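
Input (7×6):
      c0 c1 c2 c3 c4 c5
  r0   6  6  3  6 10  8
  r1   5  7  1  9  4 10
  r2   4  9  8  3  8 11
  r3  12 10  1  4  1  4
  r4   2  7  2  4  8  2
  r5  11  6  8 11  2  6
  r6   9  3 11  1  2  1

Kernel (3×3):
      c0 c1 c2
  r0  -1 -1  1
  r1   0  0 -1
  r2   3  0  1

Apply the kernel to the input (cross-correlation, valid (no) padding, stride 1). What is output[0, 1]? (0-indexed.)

18

The receptive field on the input at this output position is [6 3 6 / 7 1 9 / 9 8 3]. Elementwise product with the kernel and sum: 6·-1 + 3·-1 + 6·1 + 9·-1 + 9·3 + 3·1.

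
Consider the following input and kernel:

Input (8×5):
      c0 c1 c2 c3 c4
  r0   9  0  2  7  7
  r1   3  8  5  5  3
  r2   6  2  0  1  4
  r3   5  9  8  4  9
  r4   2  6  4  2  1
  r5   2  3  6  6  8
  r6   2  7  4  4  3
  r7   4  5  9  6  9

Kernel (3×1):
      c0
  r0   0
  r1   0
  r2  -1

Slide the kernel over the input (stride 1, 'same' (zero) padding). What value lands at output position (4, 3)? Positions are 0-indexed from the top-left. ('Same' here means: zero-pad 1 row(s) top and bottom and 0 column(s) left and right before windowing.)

-6

The receptive field on the zero-padded input at this output position is [4 / 2 / 6]. Elementwise product with the kernel and sum: 6·-1.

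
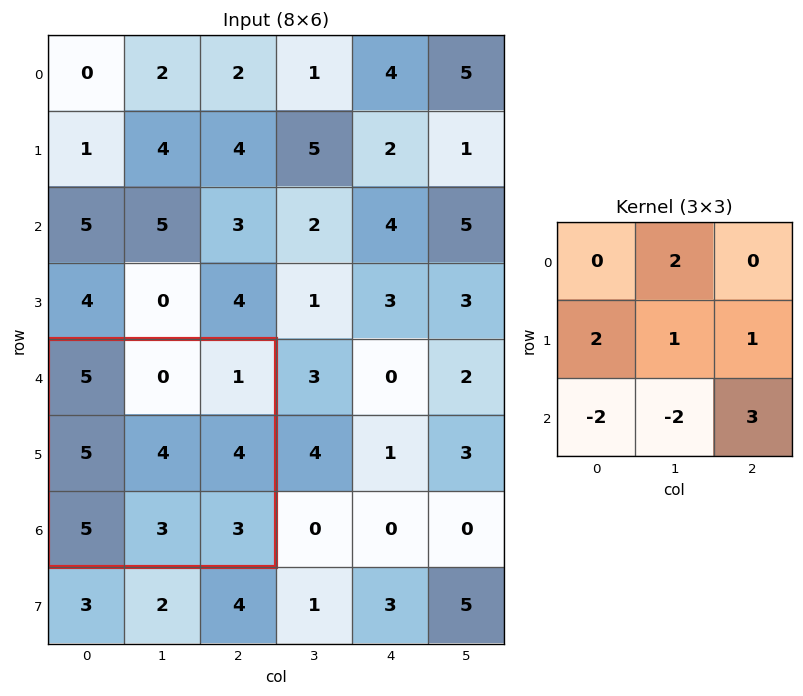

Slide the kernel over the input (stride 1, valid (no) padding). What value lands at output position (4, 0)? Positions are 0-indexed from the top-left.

The receptive field on the input at this output position is [5 0 1 / 5 4 4 / 5 3 3]. Elementwise product with the kernel and sum: 0·2 + 5·2 + 4·1 + 4·1 + 5·-2 + 3·-2 + 3·3.

11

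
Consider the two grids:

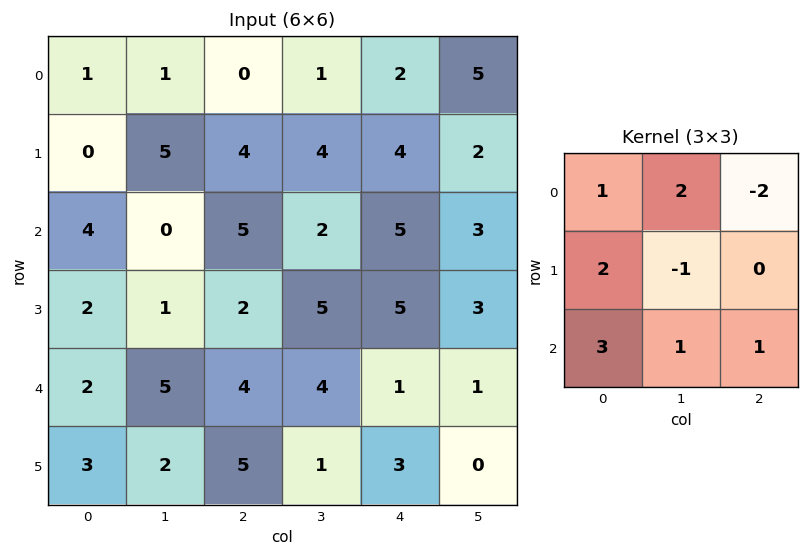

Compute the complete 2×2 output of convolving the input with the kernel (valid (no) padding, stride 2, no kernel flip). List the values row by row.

15 24
12 15

Output[0,0]: The receptive field on the input at this output position is [1 1 0 / 0 5 4 / 4 0 5]. Elementwise product with the kernel and sum: 1·1 + 1·2 + 0·-2 + 0·2 + 5·-1 + 4·3 + 0·1 + 5·1.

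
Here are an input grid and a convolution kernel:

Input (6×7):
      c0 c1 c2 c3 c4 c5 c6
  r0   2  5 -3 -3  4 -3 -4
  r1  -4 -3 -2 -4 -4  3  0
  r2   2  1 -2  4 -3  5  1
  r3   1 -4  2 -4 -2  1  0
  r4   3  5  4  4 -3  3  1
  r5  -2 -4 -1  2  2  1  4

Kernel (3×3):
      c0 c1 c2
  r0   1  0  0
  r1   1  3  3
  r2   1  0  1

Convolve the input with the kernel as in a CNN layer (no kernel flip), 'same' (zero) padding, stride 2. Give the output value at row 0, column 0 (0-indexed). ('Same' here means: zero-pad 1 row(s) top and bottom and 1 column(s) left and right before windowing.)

18

The receptive field on the zero-padded input at this output position is [0 0 0 / 0 2 5 / 0 -4 -3]. Elementwise product with the kernel and sum: 0·1 + 0·1 + 2·3 + 5·3 + 0·1 + -3·1.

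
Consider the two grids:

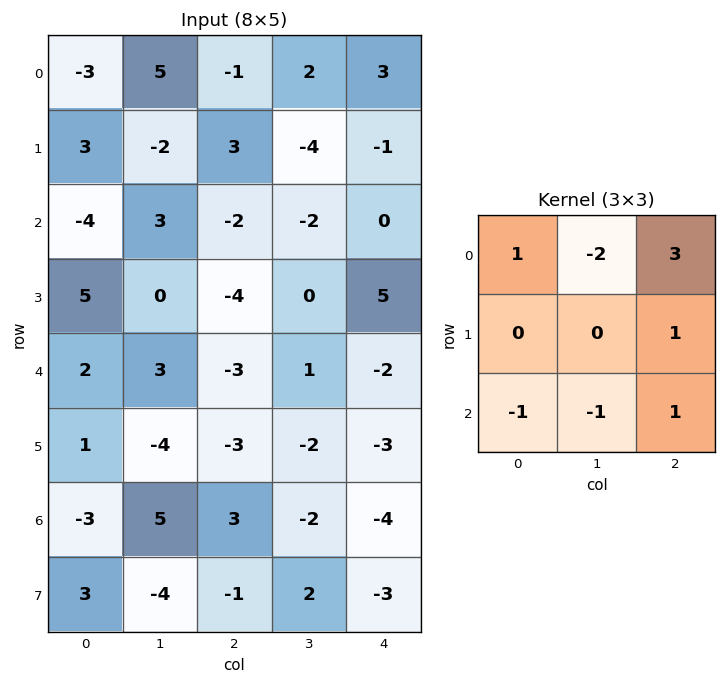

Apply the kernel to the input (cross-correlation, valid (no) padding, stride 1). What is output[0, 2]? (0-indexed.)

The receptive field on the input at this output position is [-1 2 3 / 3 -4 -1 / -2 -2 0]. Elementwise product with the kernel and sum: -1·1 + 2·-2 + 3·3 + -1·1 + -2·-1 + -2·-1 + 0·1.

7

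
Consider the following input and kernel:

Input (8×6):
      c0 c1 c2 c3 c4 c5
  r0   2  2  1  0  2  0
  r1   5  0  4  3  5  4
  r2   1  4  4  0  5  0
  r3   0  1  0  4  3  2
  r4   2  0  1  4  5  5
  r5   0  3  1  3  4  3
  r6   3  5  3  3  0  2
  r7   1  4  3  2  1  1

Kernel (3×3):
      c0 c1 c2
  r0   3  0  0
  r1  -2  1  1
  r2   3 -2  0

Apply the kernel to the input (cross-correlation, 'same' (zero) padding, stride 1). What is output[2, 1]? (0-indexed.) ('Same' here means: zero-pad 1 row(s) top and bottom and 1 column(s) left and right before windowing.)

19

The receptive field on the zero-padded input at this output position is [5 0 4 / 1 4 4 / 0 1 0]. Elementwise product with the kernel and sum: 5·3 + 1·-2 + 4·1 + 4·1 + 0·3 + 1·-2.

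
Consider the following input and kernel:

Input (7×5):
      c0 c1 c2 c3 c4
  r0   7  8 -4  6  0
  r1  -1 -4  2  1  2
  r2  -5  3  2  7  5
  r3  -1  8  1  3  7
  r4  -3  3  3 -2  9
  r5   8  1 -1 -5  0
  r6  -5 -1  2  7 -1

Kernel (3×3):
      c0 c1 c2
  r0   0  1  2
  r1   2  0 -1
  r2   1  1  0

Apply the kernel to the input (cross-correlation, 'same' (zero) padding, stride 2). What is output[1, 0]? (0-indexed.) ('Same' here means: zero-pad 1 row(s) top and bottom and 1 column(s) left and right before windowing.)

The receptive field on the zero-padded input at this output position is [0 -1 -4 / 0 -5 3 / 0 -1 8]. Elementwise product with the kernel and sum: -1·1 + -4·2 + 0·2 + 3·-1 + 0·1 + -1·1.

-13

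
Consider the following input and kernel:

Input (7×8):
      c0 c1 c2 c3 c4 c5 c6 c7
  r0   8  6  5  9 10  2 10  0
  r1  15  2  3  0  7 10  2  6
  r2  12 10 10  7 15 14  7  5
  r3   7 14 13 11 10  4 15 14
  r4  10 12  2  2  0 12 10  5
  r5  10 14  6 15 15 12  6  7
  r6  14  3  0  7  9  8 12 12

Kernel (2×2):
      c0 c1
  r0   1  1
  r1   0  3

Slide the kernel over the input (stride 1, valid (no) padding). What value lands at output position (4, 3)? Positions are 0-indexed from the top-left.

47

The receptive field on the input at this output position is [2 0 / 15 15]. Elementwise product with the kernel and sum: 2·1 + 0·1 + 15·3.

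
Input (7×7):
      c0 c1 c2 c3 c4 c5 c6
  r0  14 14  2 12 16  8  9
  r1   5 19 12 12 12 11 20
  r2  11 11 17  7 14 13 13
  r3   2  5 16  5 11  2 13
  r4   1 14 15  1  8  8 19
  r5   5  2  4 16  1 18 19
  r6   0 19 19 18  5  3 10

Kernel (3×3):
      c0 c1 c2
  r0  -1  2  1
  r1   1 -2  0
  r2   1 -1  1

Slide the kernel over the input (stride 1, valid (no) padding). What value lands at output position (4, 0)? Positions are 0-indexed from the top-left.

43

The receptive field on the input at this output position is [1 14 15 / 5 2 4 / 0 19 19]. Elementwise product with the kernel and sum: 1·-1 + 14·2 + 15·1 + 5·1 + 2·-2 + 0·1 + 19·-1 + 19·1.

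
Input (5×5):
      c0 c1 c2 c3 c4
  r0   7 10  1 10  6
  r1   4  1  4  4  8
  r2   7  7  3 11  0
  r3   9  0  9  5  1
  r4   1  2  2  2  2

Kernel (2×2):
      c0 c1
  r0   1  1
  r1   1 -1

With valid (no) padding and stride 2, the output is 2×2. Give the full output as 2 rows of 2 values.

Output[0,0]: The receptive field on the input at this output position is [7 10 / 4 1]. Elementwise product with the kernel and sum: 7·1 + 10·1 + 4·1 + 1·-1.
Output[0,1]: The receptive field on the input at this output position is [1 10 / 4 4]. Elementwise product with the kernel and sum: 1·1 + 10·1 + 4·1 + 4·-1.

20 11
23 18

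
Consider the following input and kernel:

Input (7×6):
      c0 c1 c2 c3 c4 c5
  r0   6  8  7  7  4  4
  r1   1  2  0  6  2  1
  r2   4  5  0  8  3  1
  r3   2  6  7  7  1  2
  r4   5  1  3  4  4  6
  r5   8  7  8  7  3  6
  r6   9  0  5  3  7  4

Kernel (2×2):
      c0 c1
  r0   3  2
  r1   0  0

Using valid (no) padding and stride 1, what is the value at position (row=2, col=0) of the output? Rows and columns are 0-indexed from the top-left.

The receptive field on the input at this output position is [4 5 / 2 6]. Elementwise product with the kernel and sum: 4·3 + 5·2.

22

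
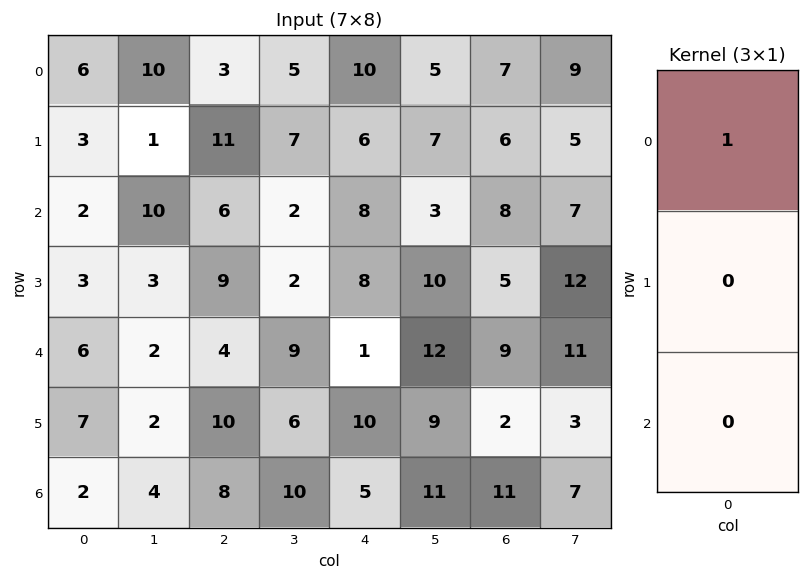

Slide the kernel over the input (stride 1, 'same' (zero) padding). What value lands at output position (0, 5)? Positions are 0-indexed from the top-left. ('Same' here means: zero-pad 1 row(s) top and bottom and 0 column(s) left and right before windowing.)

0

The receptive field on the zero-padded input at this output position is [0 / 5 / 7]. Elementwise product with the kernel and sum: 0·1.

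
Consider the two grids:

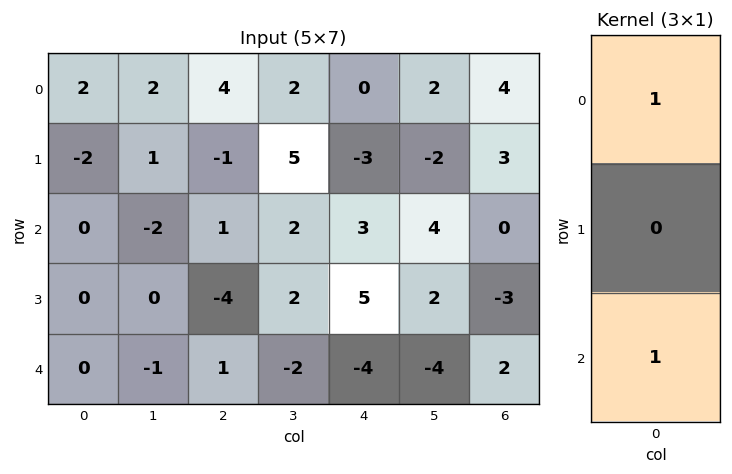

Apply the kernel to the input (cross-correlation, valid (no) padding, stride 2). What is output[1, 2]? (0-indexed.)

-1

The receptive field on the input at this output position is [3 / 5 / -4]. Elementwise product with the kernel and sum: 3·1 + -4·1.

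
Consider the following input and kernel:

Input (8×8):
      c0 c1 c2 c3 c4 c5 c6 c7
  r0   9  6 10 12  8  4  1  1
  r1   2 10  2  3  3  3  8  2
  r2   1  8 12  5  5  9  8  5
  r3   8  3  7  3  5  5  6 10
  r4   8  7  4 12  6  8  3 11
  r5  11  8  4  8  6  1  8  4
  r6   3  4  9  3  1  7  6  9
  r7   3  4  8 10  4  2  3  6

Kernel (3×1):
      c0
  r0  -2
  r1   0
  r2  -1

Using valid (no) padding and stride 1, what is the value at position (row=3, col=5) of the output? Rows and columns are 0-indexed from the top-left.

-11

The receptive field on the input at this output position is [5 / 8 / 1]. Elementwise product with the kernel and sum: 5·-2 + 1·-1.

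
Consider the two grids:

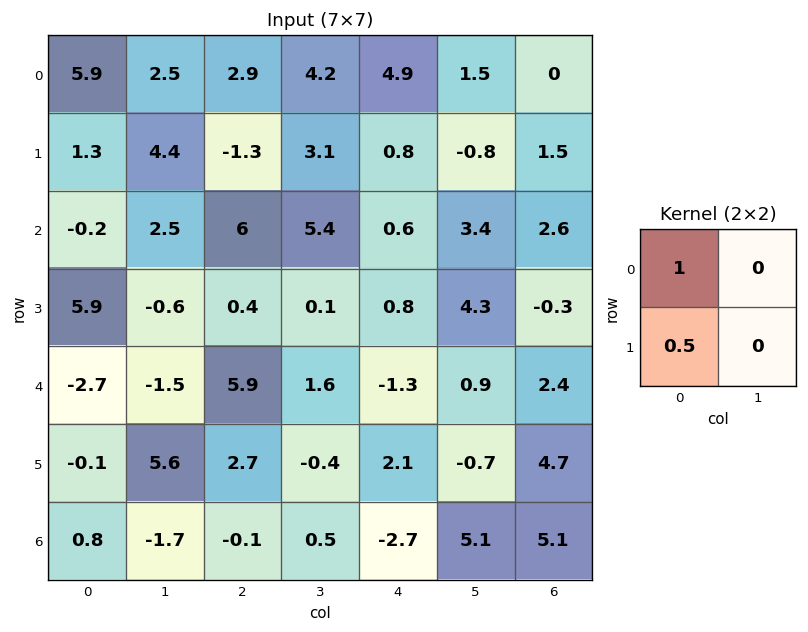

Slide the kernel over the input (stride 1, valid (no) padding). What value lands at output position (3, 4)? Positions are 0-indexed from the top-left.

0.15

The receptive field on the input at this output position is [0.8 4.3 / -1.3 0.9]. Elementwise product with the kernel and sum: 0.8·1 + -1.3·0.5.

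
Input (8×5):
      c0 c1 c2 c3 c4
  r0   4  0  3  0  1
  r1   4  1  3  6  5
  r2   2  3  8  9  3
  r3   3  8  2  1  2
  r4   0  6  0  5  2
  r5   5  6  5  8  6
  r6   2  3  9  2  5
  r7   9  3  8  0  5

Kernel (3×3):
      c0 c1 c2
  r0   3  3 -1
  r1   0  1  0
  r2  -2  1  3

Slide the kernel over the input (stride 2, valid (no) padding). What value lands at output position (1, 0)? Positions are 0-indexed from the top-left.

21

The receptive field on the input at this output position is [2 3 8 / 3 8 2 / 0 6 0]. Elementwise product with the kernel and sum: 2·3 + 3·3 + 8·-1 + 8·1 + 0·-2 + 6·1 + 0·3.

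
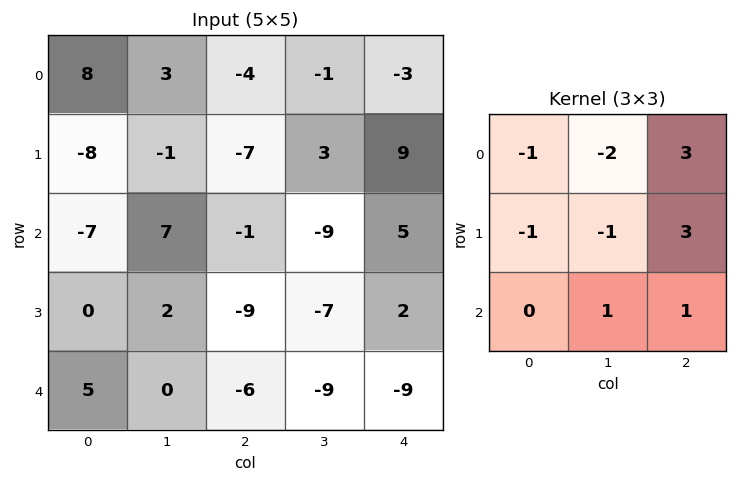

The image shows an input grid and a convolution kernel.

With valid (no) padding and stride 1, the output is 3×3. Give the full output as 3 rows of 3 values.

-32 9 24
-21 -25 48
-45 -61 38

Output[0,0]: The receptive field on the input at this output position is [8 3 -4 / -8 -1 -7 / -7 7 -1]. Elementwise product with the kernel and sum: 8·-1 + 3·-2 + -4·3 + -8·-1 + -1·-1 + -7·3 + 7·1 + -1·1.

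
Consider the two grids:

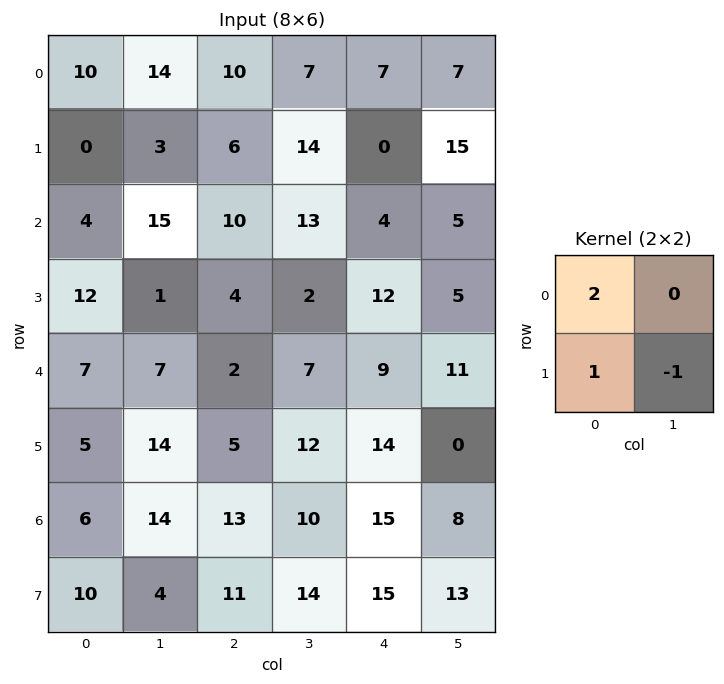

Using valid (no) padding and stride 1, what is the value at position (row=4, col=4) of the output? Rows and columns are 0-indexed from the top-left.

The receptive field on the input at this output position is [9 11 / 14 0]. Elementwise product with the kernel and sum: 9·2 + 14·1 + 0·-1.

32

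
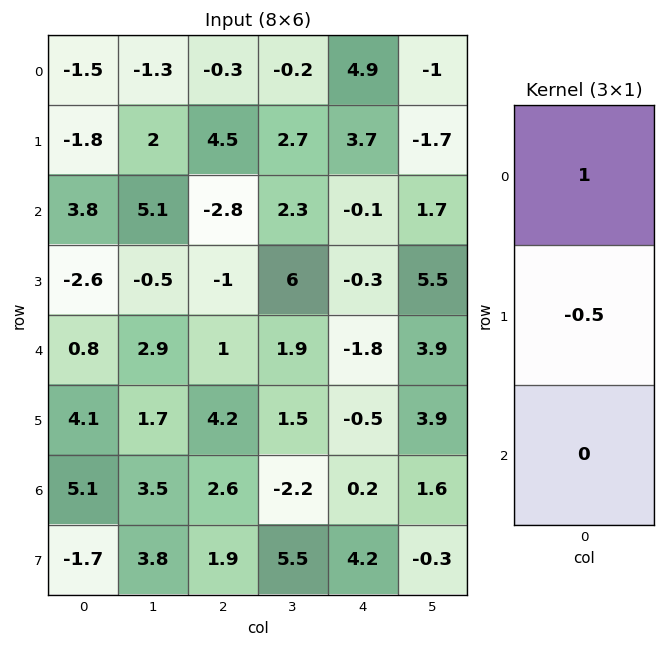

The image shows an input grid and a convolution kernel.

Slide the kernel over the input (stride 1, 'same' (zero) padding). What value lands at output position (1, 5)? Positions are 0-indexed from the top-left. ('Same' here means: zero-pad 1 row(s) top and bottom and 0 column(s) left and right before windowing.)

-0.15

The receptive field on the zero-padded input at this output position is [-1 / -1.7 / 1.7]. Elementwise product with the kernel and sum: -1·1 + -1.7·-0.5.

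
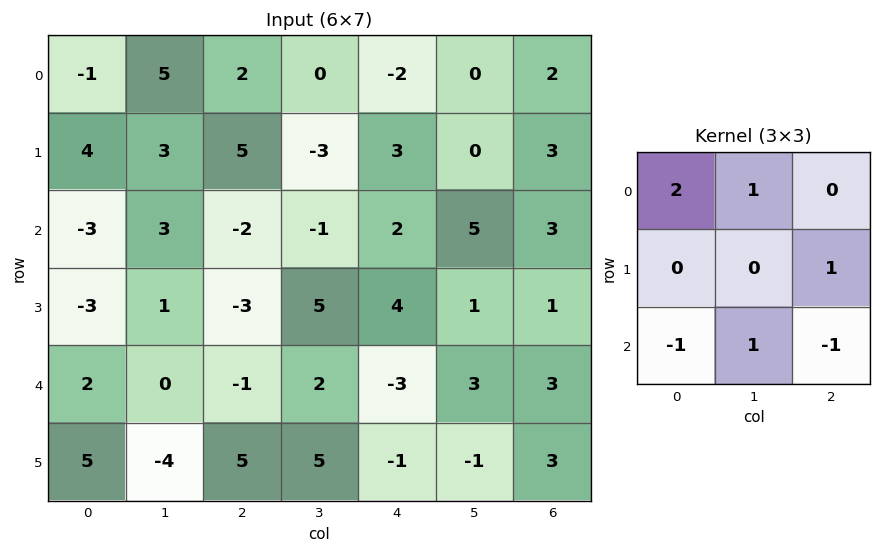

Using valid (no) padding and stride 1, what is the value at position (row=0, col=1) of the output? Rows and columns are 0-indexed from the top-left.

The receptive field on the input at this output position is [5 2 0 / 3 5 -3 / 3 -2 -1]. Elementwise product with the kernel and sum: 5·2 + 2·1 + -3·1 + 3·-1 + -2·1 + -1·-1.

5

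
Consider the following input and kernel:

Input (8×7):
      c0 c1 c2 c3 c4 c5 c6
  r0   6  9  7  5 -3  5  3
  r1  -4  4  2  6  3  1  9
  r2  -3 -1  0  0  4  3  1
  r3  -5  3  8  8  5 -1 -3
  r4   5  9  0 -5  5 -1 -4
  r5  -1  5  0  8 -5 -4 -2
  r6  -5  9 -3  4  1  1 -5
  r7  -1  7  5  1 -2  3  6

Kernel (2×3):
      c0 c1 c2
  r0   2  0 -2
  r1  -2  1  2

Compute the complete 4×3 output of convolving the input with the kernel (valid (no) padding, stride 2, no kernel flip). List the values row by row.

Output[0,0]: The receptive field on the input at this output position is [6 9 7 / -4 4 2]. Elementwise product with the kernel and sum: 6·2 + 7·-2 + -4·-2 + 4·1 + 2·2.
Output[0,1]: The receptive field on the input at this output position is [7 5 -3 / 2 6 3]. Elementwise product with the kernel and sum: 7·2 + -3·-2 + 2·-2 + 6·1 + 3·2.

14 28 1
23 -6 -11
17 -12 20
15 -21 31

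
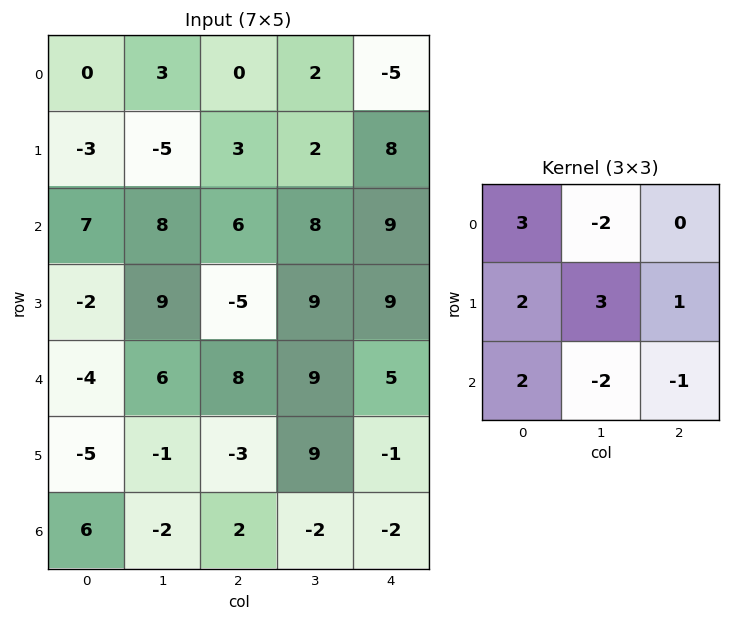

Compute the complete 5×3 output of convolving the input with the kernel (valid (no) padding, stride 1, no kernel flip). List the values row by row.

Output[0,0]: The receptive field on the input at this output position is [0 3 0 / -3 -5 3 / 7 8 6]. Elementwise product with the kernel and sum: 0·3 + 3·-2 + -3·2 + -5·3 + 3·1 + 7·2 + 8·-2 + 6·-1.
Output[0,1]: The receptive field on the input at this output position is [3 0 2 / -5 3 2 / 8 6 8]. Elementwise product with the kernel and sum: 3·3 + 0·-2 + -5·2 + 3·3 + 2·1 + 8·2 + 6·-2 + 8·-1.

-32 6 3
28 40 13
-5 11 21
-11 77 -8
-26 -6 36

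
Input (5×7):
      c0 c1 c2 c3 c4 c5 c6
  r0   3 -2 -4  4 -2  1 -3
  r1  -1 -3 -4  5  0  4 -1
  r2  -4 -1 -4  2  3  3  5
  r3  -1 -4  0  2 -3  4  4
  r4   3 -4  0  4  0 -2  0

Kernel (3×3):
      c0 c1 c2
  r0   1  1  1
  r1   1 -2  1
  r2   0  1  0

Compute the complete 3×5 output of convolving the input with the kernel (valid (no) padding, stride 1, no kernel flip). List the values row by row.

-3 4 -14 15 -10
-18 7 -2 5 9
-6 -5 -2 20 2

Output[0,0]: The receptive field on the input at this output position is [3 -2 -4 / -1 -3 -4 / -4 -1 -4]. Elementwise product with the kernel and sum: 3·1 + -2·1 + -4·1 + -1·1 + -3·-2 + -4·1 + -1·1.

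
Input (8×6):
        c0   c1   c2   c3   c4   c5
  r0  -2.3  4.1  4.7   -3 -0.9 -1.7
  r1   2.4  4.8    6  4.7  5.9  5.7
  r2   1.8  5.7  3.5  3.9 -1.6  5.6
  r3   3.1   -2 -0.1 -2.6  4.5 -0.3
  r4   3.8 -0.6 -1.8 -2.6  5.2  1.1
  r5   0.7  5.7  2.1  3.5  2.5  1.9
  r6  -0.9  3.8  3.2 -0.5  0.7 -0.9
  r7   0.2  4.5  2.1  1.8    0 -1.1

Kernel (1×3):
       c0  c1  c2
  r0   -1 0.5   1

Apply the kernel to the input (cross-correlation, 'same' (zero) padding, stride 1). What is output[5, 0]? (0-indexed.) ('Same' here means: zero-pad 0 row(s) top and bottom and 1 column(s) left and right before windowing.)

6.05

The receptive field on the zero-padded input at this output position is [0 0.7 5.7]. Elementwise product with the kernel and sum: 0·-1 + 0.7·0.5 + 5.7·1.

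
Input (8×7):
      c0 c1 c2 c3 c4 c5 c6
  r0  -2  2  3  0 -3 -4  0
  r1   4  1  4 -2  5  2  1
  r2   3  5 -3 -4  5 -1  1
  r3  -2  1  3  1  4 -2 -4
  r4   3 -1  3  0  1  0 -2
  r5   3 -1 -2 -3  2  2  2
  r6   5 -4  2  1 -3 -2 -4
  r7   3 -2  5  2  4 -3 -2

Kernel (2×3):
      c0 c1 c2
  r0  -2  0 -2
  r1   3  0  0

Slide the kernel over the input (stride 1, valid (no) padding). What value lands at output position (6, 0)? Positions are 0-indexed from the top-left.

-5

The receptive field on the input at this output position is [5 -4 2 / 3 -2 5]. Elementwise product with the kernel and sum: 5·-2 + 2·-2 + 3·3.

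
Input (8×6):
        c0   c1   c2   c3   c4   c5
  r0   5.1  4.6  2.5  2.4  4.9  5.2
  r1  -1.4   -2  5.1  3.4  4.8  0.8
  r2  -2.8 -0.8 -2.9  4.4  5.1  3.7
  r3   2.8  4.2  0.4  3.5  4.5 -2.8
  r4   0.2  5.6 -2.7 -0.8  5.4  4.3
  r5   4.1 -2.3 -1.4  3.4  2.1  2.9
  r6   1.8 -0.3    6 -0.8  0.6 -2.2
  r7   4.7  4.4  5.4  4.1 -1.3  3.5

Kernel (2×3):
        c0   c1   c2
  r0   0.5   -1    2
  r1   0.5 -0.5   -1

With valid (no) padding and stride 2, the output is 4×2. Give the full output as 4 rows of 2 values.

-1.85 4.7
-7.5 -1.7
-6.3 5.75
7.95 6.95

Output[0,0]: The receptive field on the input at this output position is [5.1 4.6 2.5 / -1.4 -2 5.1]. Elementwise product with the kernel and sum: 5.1·0.5 + 4.6·-1 + 2.5·2 + -1.4·0.5 + -2·-0.5 + 5.1·-1.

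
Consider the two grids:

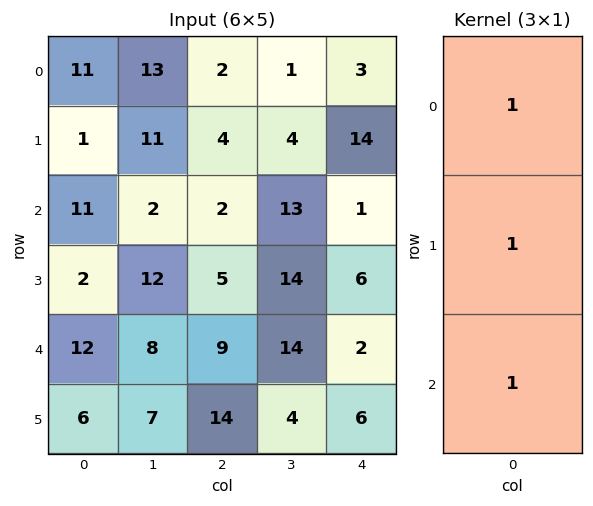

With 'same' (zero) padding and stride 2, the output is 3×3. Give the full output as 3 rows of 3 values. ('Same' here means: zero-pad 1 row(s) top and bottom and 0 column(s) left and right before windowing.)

12 6 17
14 11 21
20 28 14

Output[0,0]: The receptive field on the zero-padded input at this output position is [0 / 11 / 1]. Elementwise product with the kernel and sum: 0·1 + 11·1 + 1·1.
Output[0,1]: The receptive field on the zero-padded input at this output position is [0 / 2 / 4]. Elementwise product with the kernel and sum: 0·1 + 2·1 + 4·1.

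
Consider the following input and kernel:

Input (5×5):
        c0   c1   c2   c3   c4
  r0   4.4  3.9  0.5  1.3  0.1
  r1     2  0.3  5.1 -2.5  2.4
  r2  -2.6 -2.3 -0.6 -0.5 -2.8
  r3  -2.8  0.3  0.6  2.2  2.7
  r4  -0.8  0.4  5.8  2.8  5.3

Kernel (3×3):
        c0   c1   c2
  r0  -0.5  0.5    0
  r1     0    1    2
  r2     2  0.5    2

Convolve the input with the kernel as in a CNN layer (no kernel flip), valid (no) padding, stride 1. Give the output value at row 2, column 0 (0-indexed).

The receptive field on the input at this output position is [-2.6 -2.3 -0.6 / -2.8 0.3 0.6 / -0.8 0.4 5.8]. Elementwise product with the kernel and sum: -2.6·-0.5 + -2.3·0.5 + 0.3·1 + 0.6·2 + -0.8·2 + 0.4·0.5 + 5.8·2.

11.85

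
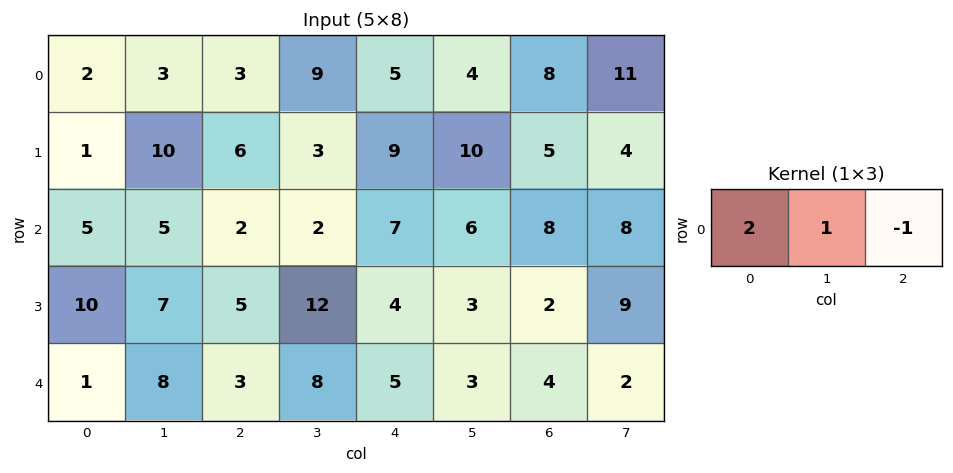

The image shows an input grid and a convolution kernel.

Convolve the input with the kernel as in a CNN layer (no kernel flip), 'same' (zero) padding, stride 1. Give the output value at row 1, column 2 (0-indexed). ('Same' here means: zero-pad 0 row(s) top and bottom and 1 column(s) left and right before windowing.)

The receptive field on the zero-padded input at this output position is [10 6 3]. Elementwise product with the kernel and sum: 10·2 + 6·1 + 3·-1.

23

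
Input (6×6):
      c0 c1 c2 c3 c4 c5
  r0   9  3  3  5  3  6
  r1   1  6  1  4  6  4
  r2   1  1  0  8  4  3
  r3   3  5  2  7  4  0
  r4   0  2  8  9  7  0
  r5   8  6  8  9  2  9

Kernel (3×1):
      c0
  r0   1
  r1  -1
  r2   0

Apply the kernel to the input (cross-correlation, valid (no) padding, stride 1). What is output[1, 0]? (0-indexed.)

The receptive field on the input at this output position is [1 / 1 / 3]. Elementwise product with the kernel and sum: 1·1 + 1·-1.

0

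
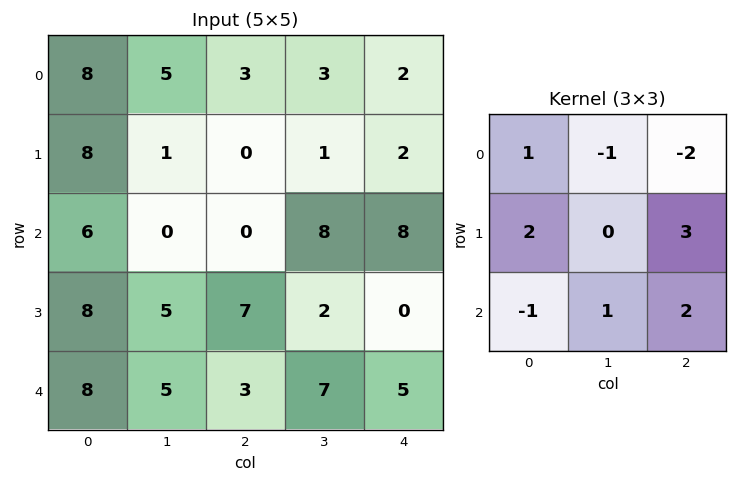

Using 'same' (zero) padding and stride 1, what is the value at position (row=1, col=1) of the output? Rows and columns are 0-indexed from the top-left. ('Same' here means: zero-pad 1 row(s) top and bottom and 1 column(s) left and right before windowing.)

The receptive field on the zero-padded input at this output position is [8 5 3 / 8 1 0 / 6 0 0]. Elementwise product with the kernel and sum: 8·1 + 5·-1 + 3·-2 + 8·2 + 0·3 + 6·-1 + 0·1 + 0·2.

7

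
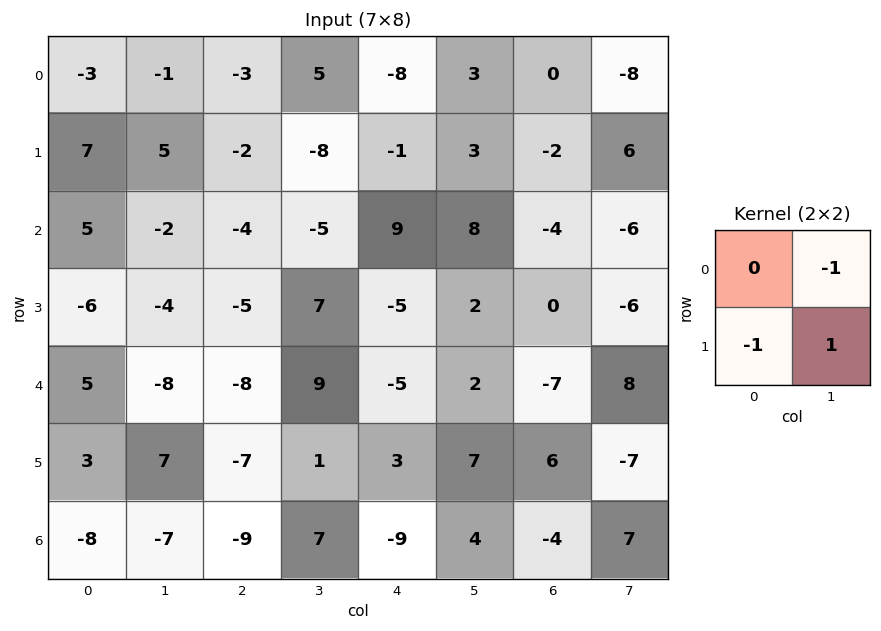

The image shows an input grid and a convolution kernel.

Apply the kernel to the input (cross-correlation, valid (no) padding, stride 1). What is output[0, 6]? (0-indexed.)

The receptive field on the input at this output position is [0 -8 / -2 6]. Elementwise product with the kernel and sum: -8·-1 + -2·-1 + 6·1.

16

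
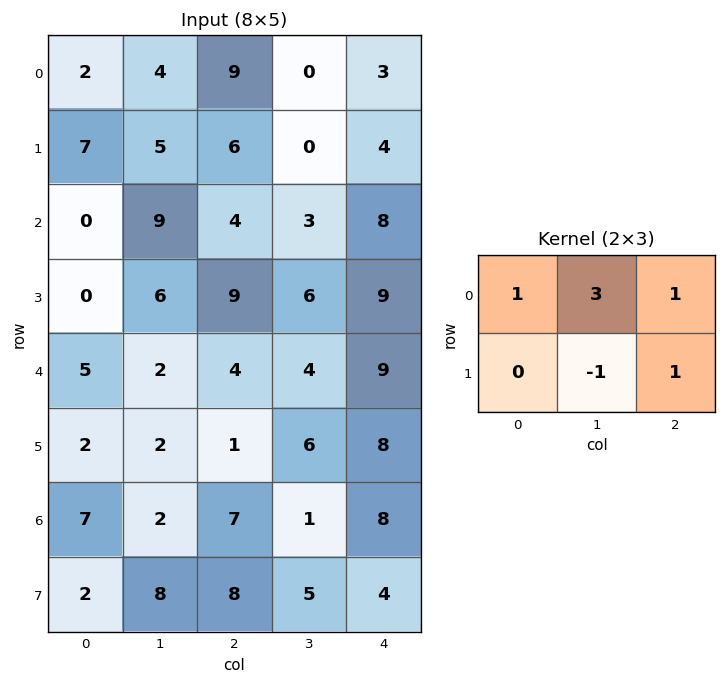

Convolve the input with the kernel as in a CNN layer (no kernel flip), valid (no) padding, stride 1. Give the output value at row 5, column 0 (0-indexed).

The receptive field on the input at this output position is [2 2 1 / 7 2 7]. Elementwise product with the kernel and sum: 2·1 + 2·3 + 1·1 + 2·-1 + 7·1.

14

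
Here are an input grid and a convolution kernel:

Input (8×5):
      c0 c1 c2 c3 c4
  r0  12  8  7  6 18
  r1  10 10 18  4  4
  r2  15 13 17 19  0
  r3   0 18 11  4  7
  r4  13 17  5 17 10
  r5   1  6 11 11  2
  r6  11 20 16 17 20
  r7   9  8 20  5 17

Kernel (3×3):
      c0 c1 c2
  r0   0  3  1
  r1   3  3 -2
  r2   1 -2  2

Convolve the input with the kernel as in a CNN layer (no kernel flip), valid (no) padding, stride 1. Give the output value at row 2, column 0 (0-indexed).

77

The receptive field on the input at this output position is [15 13 17 / 0 18 11 / 13 17 5]. Elementwise product with the kernel and sum: 13·3 + 17·1 + 0·3 + 18·3 + 11·-2 + 13·1 + 17·-2 + 5·2.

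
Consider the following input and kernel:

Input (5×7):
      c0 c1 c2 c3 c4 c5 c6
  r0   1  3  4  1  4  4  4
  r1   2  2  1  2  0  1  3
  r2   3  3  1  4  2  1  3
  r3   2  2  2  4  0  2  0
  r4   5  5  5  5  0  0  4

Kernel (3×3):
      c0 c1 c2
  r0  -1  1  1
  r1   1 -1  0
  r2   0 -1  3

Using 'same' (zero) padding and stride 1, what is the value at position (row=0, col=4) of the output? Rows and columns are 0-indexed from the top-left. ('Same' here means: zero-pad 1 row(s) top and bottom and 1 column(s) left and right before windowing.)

0

The receptive field on the zero-padded input at this output position is [0 0 0 / 1 4 4 / 2 0 1]. Elementwise product with the kernel and sum: 0·-1 + 0·1 + 0·1 + 1·1 + 4·-1 + 0·-1 + 1·3.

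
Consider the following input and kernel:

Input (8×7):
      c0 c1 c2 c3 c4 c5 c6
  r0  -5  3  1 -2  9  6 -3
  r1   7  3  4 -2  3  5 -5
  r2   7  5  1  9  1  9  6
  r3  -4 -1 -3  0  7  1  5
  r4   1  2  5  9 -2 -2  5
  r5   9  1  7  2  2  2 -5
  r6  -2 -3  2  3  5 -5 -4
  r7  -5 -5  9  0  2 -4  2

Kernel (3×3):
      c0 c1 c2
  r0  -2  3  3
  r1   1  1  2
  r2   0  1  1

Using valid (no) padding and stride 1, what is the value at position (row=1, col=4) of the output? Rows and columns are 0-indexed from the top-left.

22

The receptive field on the input at this output position is [3 5 -5 / 1 9 6 / 7 1 5]. Elementwise product with the kernel and sum: 3·-2 + 5·3 + -5·3 + 1·1 + 9·1 + 6·2 + 1·1 + 5·1.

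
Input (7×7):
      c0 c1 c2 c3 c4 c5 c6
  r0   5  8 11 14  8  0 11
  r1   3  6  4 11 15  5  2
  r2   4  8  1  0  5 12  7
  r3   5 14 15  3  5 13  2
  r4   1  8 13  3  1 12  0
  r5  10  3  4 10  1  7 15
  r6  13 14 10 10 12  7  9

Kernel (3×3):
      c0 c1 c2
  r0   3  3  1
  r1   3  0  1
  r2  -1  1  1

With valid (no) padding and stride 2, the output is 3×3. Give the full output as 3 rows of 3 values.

Output[0,0]: The receptive field on the input at this output position is [5 8 11 / 3 6 4 / 4 8 1]. Elementwise product with the kernel and sum: 5·3 + 8·3 + 11·1 + 3·3 + 4·1 + 4·-1 + 8·1 + 1·1.
Output[0,1]: The receptive field on the input at this output position is [11 14 8 / 4 11 15 / 1 0 5]. Elementwise product with the kernel and sum: 11·3 + 14·3 + 8·1 + 4·3 + 15·1 + 1·-1 + 0·1 + 5·1.

68 114 96
87 49 86
85 74 61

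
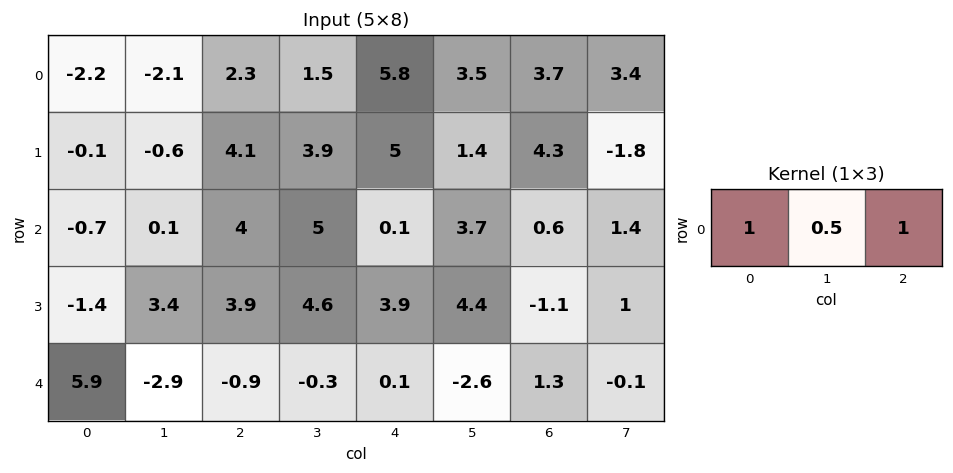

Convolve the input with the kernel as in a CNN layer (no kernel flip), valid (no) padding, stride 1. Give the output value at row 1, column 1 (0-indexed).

The receptive field on the input at this output position is [-0.6 4.1 3.9]. Elementwise product with the kernel and sum: -0.6·1 + 4.1·0.5 + 3.9·1.

5.35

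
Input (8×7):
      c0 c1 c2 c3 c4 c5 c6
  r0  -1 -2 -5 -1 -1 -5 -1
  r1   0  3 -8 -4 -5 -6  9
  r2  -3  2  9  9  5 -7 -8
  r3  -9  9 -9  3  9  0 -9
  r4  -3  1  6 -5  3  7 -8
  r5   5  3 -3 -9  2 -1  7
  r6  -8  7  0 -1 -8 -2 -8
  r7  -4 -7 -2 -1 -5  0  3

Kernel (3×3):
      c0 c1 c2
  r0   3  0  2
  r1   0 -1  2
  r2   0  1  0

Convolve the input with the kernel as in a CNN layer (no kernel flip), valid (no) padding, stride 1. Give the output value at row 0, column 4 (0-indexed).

The receptive field on the input at this output position is [-1 -5 -1 / -5 -6 9 / 5 -7 -8]. Elementwise product with the kernel and sum: -1·3 + -1·2 + -6·-1 + 9·2 + -7·1.

12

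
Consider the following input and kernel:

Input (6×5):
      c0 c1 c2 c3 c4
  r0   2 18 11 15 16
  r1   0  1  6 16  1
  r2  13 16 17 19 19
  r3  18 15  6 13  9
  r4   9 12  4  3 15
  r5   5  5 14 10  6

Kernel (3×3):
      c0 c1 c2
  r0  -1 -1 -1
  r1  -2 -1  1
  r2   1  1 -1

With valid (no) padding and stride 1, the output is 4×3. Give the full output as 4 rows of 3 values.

Output[0,0]: The receptive field on the input at this output position is [2 18 11 / 0 1 6 / 13 16 17]. Elementwise product with the kernel and sum: 2·-1 + 18·-1 + 11·-1 + 0·-2 + 1·-1 + 6·1 + 13·1 + 16·1 + 17·-1.
Output[0,1]: The receptive field on the input at this output position is [18 11 15 / 1 6 16 / 16 17 19]. Elementwise product with the kernel and sum: 18·-1 + 11·-1 + 15·-1 + 1·-2 + 6·-1 + 16·1 + 16·1 + 17·1 + 19·-1.

-14 -22 -52
-5 -45 -47
-74 -62 -79
-69 -50 -6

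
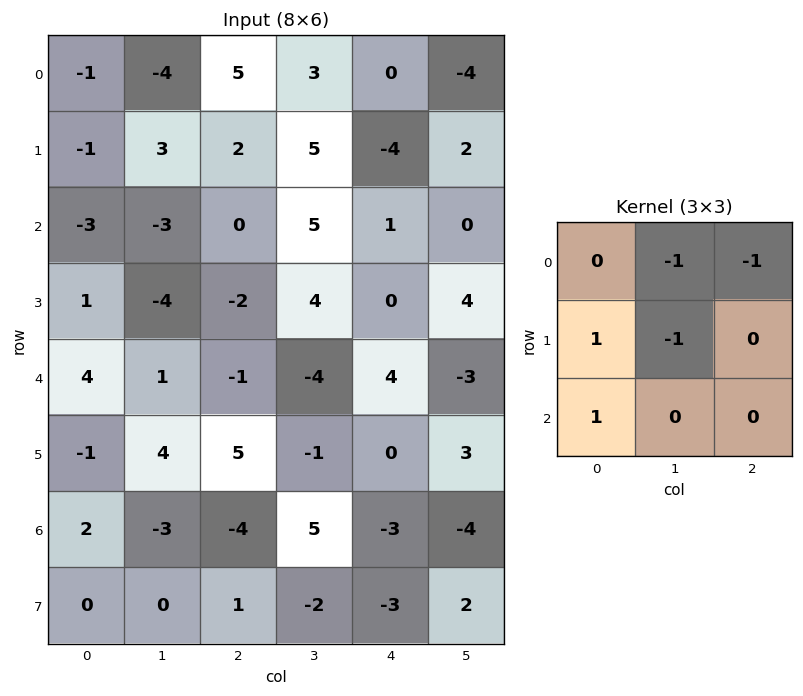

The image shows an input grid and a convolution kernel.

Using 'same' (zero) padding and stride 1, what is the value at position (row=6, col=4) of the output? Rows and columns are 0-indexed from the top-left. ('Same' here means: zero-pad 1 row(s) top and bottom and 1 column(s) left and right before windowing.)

3

The receptive field on the zero-padded input at this output position is [-1 0 3 / 5 -3 -4 / -2 -3 2]. Elementwise product with the kernel and sum: 0·-1 + 3·-1 + 5·1 + -3·-1 + -2·1.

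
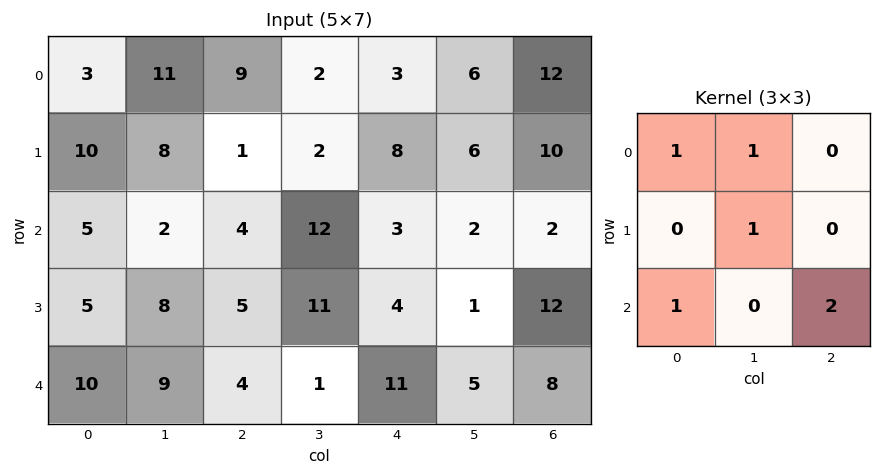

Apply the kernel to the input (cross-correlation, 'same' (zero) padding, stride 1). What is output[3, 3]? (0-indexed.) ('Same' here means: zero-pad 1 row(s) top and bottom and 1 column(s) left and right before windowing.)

53

The receptive field on the zero-padded input at this output position is [4 12 3 / 5 11 4 / 4 1 11]. Elementwise product with the kernel and sum: 4·1 + 12·1 + 11·1 + 4·1 + 11·2.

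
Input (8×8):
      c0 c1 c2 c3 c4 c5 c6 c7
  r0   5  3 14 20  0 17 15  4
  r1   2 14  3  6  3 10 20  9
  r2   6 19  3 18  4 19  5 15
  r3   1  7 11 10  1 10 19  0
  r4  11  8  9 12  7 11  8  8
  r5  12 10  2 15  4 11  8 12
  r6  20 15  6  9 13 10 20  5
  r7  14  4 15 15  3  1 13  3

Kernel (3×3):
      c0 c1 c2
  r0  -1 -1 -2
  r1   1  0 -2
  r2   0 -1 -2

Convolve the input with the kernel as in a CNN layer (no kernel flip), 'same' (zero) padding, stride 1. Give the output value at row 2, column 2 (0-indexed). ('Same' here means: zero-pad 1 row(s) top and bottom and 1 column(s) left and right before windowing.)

The receptive field on the zero-padded input at this output position is [14 3 6 / 19 3 18 / 7 11 10]. Elementwise product with the kernel and sum: 14·-1 + 3·-1 + 6·-2 + 19·1 + 18·-2 + 11·-1 + 10·-2.

-77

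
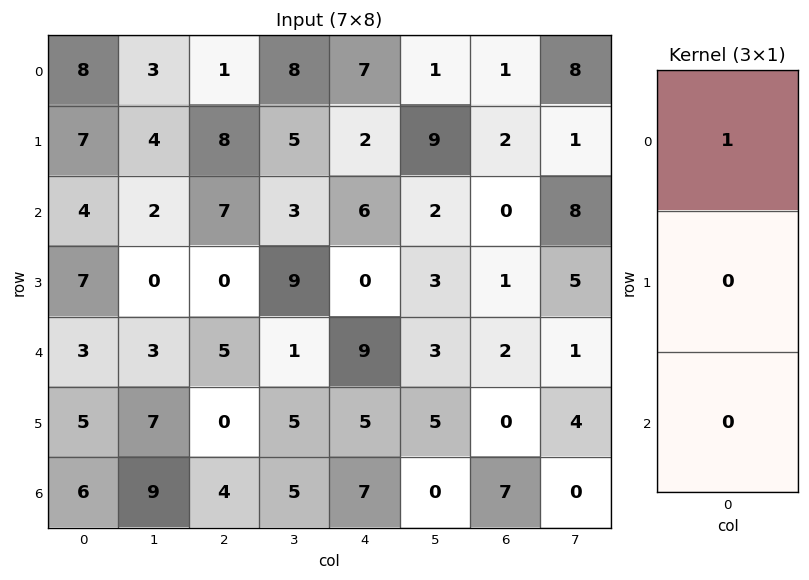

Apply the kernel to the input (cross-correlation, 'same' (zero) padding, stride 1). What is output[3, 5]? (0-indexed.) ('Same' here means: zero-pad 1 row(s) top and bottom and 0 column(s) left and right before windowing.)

The receptive field on the zero-padded input at this output position is [2 / 3 / 3]. Elementwise product with the kernel and sum: 2·1.

2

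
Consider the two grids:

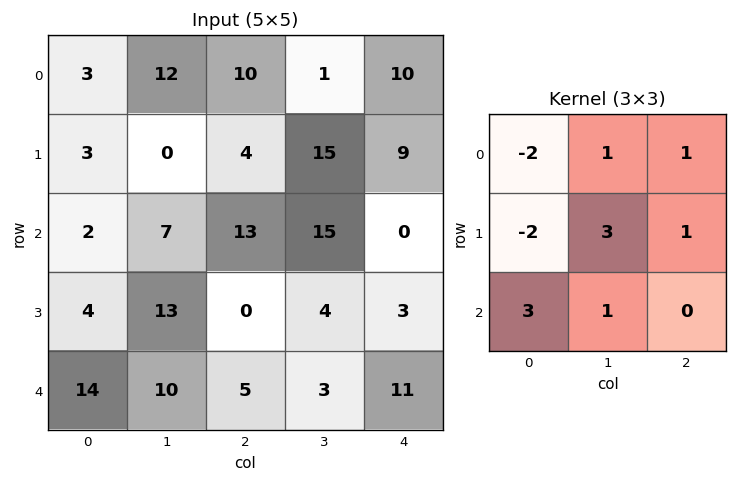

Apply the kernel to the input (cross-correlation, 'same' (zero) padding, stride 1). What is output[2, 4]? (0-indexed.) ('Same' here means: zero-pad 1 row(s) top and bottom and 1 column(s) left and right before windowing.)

-36

The receptive field on the zero-padded input at this output position is [15 9 0 / 15 0 0 / 4 3 0]. Elementwise product with the kernel and sum: 15·-2 + 9·1 + 0·1 + 15·-2 + 0·3 + 0·1 + 4·3 + 3·1.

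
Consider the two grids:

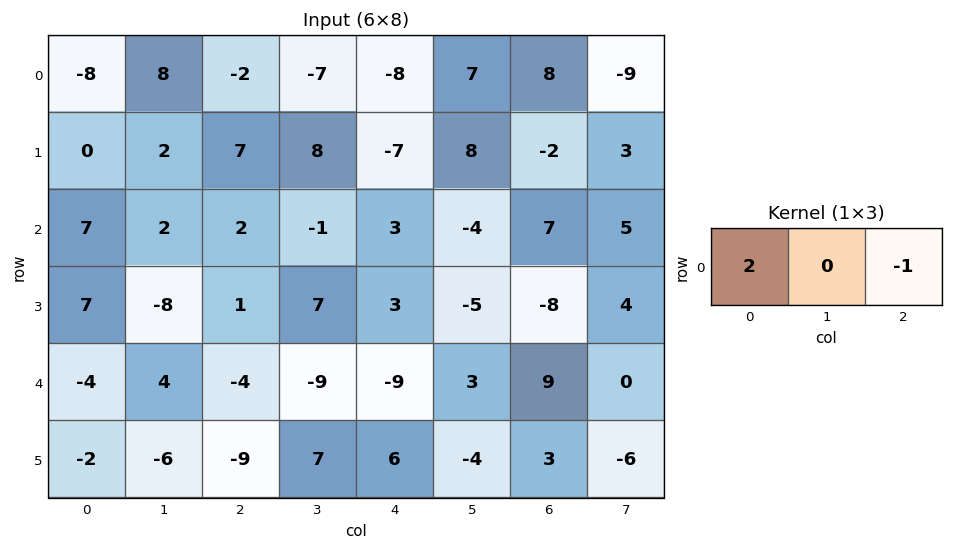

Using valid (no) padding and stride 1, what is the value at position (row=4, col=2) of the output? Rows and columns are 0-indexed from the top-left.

1

The receptive field on the input at this output position is [-4 -9 -9]. Elementwise product with the kernel and sum: -4·2 + -9·-1.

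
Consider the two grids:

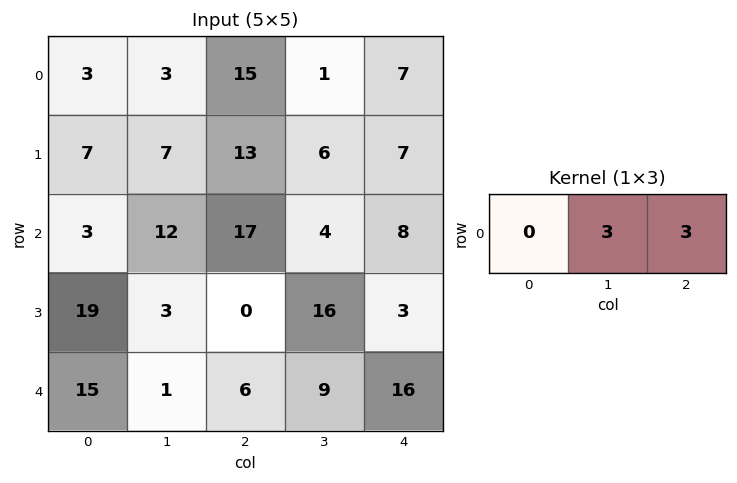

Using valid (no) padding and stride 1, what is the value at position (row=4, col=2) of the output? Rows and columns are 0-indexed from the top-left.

The receptive field on the input at this output position is [6 9 16]. Elementwise product with the kernel and sum: 9·3 + 16·3.

75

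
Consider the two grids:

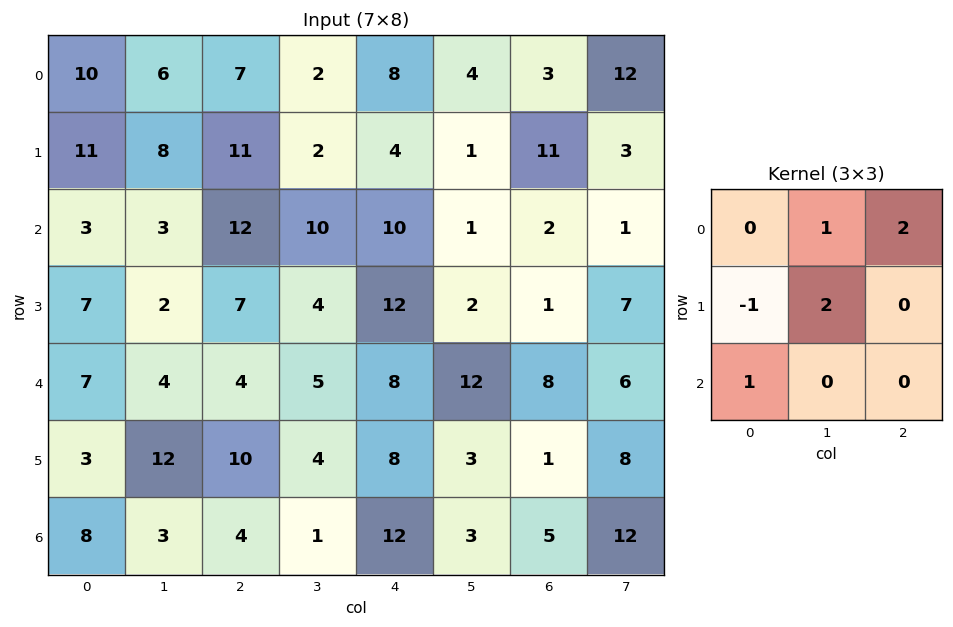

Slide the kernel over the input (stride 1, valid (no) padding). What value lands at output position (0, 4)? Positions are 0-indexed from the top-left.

The receptive field on the input at this output position is [8 4 3 / 4 1 11 / 10 1 2]. Elementwise product with the kernel and sum: 4·1 + 3·2 + 4·-1 + 1·2 + 10·1.

18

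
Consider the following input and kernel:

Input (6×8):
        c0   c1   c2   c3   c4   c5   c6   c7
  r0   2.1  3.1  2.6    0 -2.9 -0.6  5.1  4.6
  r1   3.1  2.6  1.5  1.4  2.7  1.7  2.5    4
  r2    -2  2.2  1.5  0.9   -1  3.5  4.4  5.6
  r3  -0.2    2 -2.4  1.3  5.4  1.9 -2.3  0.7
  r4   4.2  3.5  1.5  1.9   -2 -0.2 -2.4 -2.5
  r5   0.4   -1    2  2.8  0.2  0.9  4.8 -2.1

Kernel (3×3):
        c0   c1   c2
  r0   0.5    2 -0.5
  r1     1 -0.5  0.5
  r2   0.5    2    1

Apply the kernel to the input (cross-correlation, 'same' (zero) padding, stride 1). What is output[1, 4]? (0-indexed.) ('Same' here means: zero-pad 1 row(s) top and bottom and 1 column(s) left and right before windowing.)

-2.65

The receptive field on the zero-padded input at this output position is [0 -2.9 -0.6 / 1.4 2.7 1.7 / 0.9 -1 3.5]. Elementwise product with the kernel and sum: 0·0.5 + -2.9·2 + -0.6·-0.5 + 1.4·1 + 2.7·-0.5 + 1.7·0.5 + 0.9·0.5 + -1·2 + 3.5·1.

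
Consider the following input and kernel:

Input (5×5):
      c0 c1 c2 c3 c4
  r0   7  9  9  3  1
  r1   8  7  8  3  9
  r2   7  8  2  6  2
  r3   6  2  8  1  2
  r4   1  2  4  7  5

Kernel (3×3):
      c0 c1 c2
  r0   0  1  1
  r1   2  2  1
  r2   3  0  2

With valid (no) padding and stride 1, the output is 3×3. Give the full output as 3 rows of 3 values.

Output[0,0]: The receptive field on the input at this output position is [7 9 9 / 8 7 8 / 7 8 2]. Elementwise product with the kernel and sum: 9·1 + 9·1 + 8·2 + 7·2 + 8·1 + 7·3 + 2·2.
Output[0,1]: The receptive field on the input at this output position is [9 9 3 / 7 8 3 / 8 2 6]. Elementwise product with the kernel and sum: 9·1 + 3·1 + 7·2 + 8·2 + 3·1 + 8·3 + 6·2.

81 81 45
81 45 58
45 49 50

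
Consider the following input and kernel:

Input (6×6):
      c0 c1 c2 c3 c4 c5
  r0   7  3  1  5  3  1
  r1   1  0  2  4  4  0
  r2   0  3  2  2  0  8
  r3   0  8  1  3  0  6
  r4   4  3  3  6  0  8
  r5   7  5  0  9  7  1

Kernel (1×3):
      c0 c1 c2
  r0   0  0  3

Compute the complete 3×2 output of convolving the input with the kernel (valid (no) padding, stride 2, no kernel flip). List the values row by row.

Output[0,0]: The receptive field on the input at this output position is [7 3 1]. Elementwise product with the kernel and sum: 1·3.
Output[0,1]: The receptive field on the input at this output position is [1 5 3]. Elementwise product with the kernel and sum: 3·3.

3 9
6 0
9 0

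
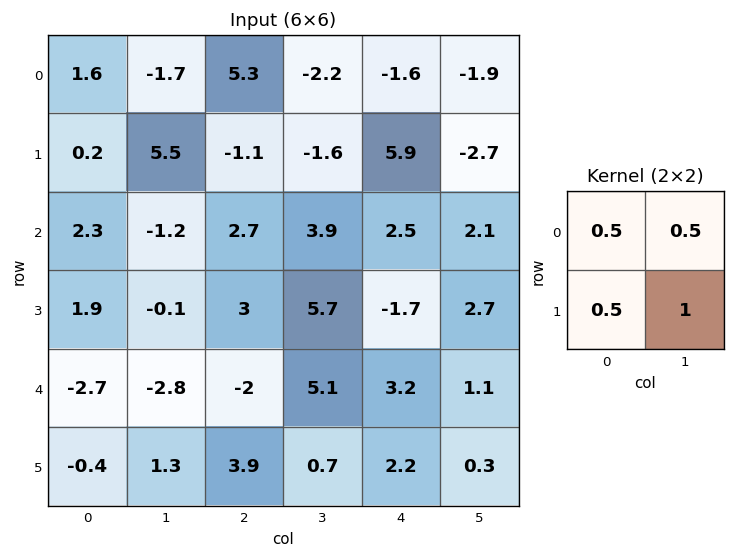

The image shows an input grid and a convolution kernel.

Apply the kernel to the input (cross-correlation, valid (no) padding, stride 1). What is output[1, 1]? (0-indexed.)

4.3

The receptive field on the input at this output position is [5.5 -1.1 / -1.2 2.7]. Elementwise product with the kernel and sum: 5.5·0.5 + -1.1·0.5 + -1.2·0.5 + 2.7·1.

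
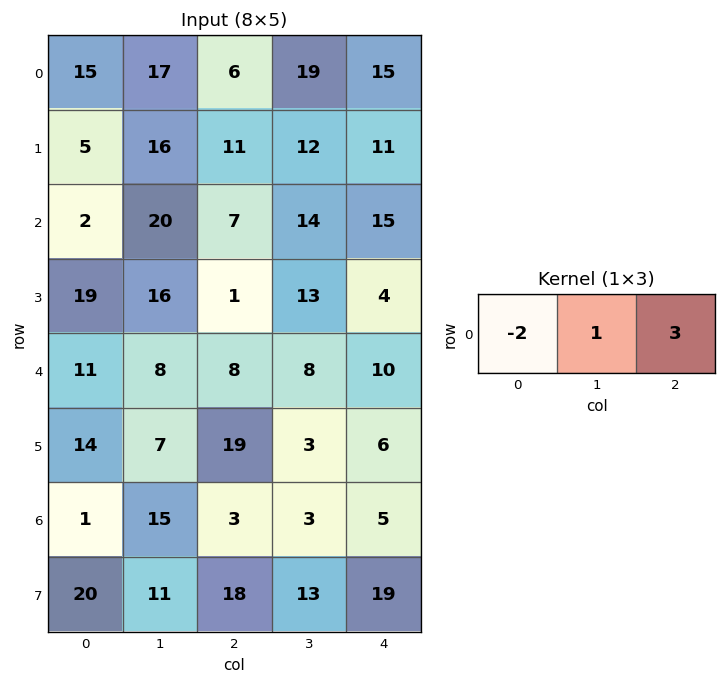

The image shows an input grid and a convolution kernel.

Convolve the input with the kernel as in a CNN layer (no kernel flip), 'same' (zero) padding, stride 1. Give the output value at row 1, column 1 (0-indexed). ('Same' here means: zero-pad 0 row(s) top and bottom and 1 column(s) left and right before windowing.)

39

The receptive field on the zero-padded input at this output position is [5 16 11]. Elementwise product with the kernel and sum: 5·-2 + 16·1 + 11·3.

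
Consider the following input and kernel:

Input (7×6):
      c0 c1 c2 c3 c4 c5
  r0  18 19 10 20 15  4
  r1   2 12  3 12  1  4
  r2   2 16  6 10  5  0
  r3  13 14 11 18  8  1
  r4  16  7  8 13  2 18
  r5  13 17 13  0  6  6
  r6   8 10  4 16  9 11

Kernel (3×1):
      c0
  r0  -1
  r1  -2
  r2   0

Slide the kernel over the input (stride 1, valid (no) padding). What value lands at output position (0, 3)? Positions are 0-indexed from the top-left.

-44

The receptive field on the input at this output position is [20 / 12 / 10]. Elementwise product with the kernel and sum: 20·-1 + 12·-2.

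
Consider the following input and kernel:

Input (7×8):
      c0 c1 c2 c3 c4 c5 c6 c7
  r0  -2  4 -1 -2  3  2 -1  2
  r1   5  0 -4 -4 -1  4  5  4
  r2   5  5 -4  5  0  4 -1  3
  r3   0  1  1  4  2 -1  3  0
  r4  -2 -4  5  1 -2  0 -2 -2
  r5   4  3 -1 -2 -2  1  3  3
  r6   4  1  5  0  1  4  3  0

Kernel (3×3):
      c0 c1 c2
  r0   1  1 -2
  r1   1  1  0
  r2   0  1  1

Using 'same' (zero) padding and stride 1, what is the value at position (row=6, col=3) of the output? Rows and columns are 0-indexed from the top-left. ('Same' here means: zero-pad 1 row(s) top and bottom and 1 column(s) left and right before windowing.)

The receptive field on the zero-padded input at this output position is [-1 -2 -2 / 5 0 1 / 0 0 0]. Elementwise product with the kernel and sum: -1·1 + -2·1 + -2·-2 + 5·1 + 0·1 + 0·1 + 0·1.

6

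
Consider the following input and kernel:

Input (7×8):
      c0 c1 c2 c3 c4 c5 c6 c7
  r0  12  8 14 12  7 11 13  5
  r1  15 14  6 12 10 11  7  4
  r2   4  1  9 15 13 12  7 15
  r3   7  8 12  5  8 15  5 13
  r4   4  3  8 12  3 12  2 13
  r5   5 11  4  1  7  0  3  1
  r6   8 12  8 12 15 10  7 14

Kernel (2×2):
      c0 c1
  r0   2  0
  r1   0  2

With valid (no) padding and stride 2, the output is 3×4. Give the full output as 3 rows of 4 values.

Output[0,0]: The receptive field on the input at this output position is [12 8 / 15 14]. Elementwise product with the kernel and sum: 12·2 + 14·2.

52 52 36 34
24 28 56 40
30 18 6 6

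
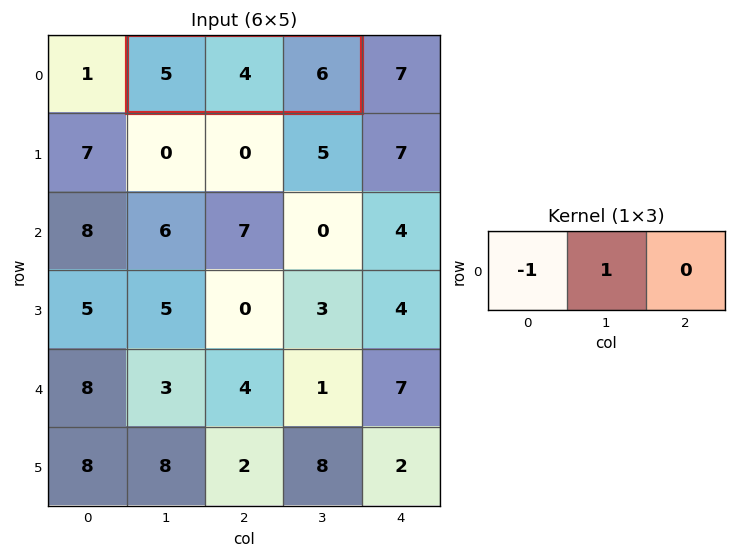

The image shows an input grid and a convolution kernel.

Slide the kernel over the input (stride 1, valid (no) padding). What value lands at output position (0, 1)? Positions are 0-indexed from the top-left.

The receptive field on the input at this output position is [5 4 6]. Elementwise product with the kernel and sum: 5·-1 + 4·1.

-1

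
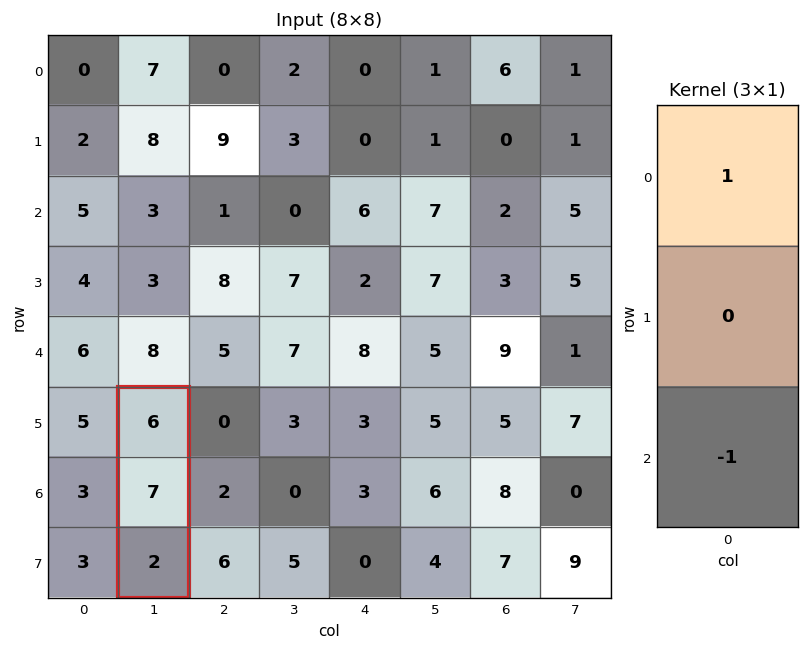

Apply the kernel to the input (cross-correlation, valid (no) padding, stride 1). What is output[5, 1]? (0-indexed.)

The receptive field on the input at this output position is [6 / 7 / 2]. Elementwise product with the kernel and sum: 6·1 + 2·-1.

4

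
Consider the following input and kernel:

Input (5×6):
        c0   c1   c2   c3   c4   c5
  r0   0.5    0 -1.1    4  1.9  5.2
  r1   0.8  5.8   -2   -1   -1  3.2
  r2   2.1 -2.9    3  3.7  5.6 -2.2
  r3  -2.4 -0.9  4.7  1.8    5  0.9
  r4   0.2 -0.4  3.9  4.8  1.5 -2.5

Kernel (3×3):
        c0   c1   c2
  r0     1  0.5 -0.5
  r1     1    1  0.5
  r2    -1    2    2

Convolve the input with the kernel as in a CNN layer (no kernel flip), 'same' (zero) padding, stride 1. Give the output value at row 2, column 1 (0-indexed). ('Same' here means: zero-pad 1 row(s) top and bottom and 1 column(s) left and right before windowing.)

15.4

The receptive field on the zero-padded input at this output position is [0.8 5.8 -2 / 2.1 -2.9 3 / -2.4 -0.9 4.7]. Elementwise product with the kernel and sum: 0.8·1 + 5.8·0.5 + -2·-0.5 + 2.1·1 + -2.9·1 + 3·0.5 + -2.4·-1 + -0.9·2 + 4.7·2.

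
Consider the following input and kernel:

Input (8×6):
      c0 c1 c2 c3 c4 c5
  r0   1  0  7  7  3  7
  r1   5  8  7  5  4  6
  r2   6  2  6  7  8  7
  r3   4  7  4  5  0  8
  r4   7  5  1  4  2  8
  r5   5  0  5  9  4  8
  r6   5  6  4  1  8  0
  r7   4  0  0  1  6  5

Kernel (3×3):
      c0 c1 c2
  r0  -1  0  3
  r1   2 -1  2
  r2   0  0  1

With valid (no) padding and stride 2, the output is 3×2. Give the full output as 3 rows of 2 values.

Output[0,0]: The receptive field on the input at this output position is [1 0 7 / 5 8 7 / 6 2 6]. Elementwise product with the kernel and sum: 1·-1 + 7·3 + 5·2 + 8·-1 + 7·2 + 6·1.
Output[0,1]: The receptive field on the input at this output position is [7 7 3 / 7 5 4 / 6 7 8]. Elementwise product with the kernel and sum: 7·-1 + 3·3 + 7·2 + 5·-1 + 4·2 + 8·1.

42 27
22 23
20 22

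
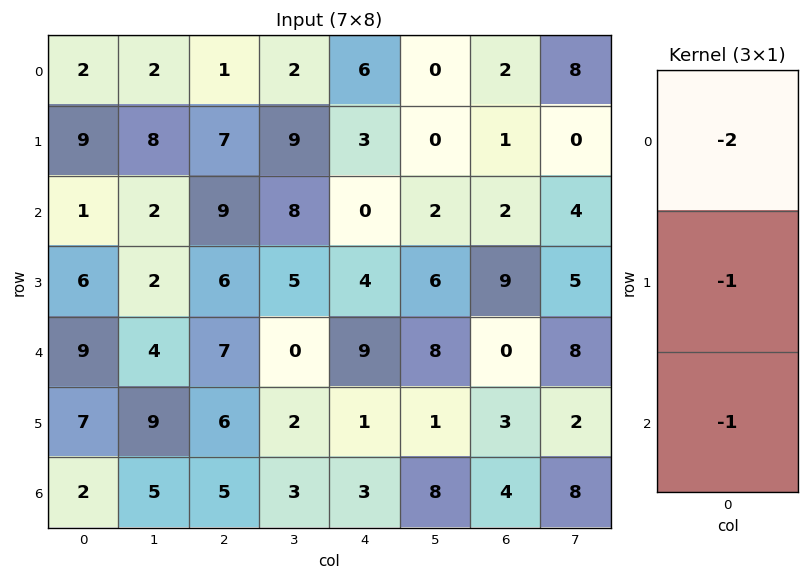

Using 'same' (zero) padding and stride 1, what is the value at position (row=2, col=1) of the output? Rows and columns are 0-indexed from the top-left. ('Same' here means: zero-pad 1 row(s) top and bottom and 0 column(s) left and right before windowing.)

-20

The receptive field on the zero-padded input at this output position is [8 / 2 / 2]. Elementwise product with the kernel and sum: 8·-2 + 2·-1 + 2·-1.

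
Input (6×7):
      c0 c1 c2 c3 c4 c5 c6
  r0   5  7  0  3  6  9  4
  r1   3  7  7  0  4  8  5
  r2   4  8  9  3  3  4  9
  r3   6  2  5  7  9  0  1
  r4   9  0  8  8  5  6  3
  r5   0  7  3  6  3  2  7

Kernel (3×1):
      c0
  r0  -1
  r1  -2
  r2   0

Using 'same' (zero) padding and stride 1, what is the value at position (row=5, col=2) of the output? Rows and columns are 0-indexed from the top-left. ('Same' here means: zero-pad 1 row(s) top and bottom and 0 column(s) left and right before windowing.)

The receptive field on the zero-padded input at this output position is [8 / 3 / 0]. Elementwise product with the kernel and sum: 8·-1 + 3·-2.

-14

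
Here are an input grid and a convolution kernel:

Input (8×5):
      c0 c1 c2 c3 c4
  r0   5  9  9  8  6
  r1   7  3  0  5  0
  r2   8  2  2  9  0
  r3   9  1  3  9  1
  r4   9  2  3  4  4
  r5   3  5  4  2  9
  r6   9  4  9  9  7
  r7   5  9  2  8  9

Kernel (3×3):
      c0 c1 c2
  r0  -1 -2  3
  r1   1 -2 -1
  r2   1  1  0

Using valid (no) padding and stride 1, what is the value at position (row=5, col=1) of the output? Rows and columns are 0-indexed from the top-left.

-19

The receptive field on the input at this output position is [5 4 2 / 4 9 9 / 9 2 8]. Elementwise product with the kernel and sum: 5·-1 + 4·-2 + 2·3 + 4·1 + 9·-2 + 9·-1 + 9·1 + 2·1.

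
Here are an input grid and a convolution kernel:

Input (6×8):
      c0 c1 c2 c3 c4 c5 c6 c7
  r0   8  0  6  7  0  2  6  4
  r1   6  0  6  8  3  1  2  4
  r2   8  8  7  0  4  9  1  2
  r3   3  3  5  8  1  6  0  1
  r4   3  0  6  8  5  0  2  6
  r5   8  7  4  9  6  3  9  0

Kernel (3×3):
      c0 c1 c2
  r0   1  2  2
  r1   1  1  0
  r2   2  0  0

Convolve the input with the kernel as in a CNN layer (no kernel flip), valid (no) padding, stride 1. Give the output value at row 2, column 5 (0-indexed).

21

The receptive field on the input at this output position is [9 1 2 / 6 0 1 / 0 2 6]. Elementwise product with the kernel and sum: 9·1 + 1·2 + 2·2 + 6·1 + 0·1 + 0·2.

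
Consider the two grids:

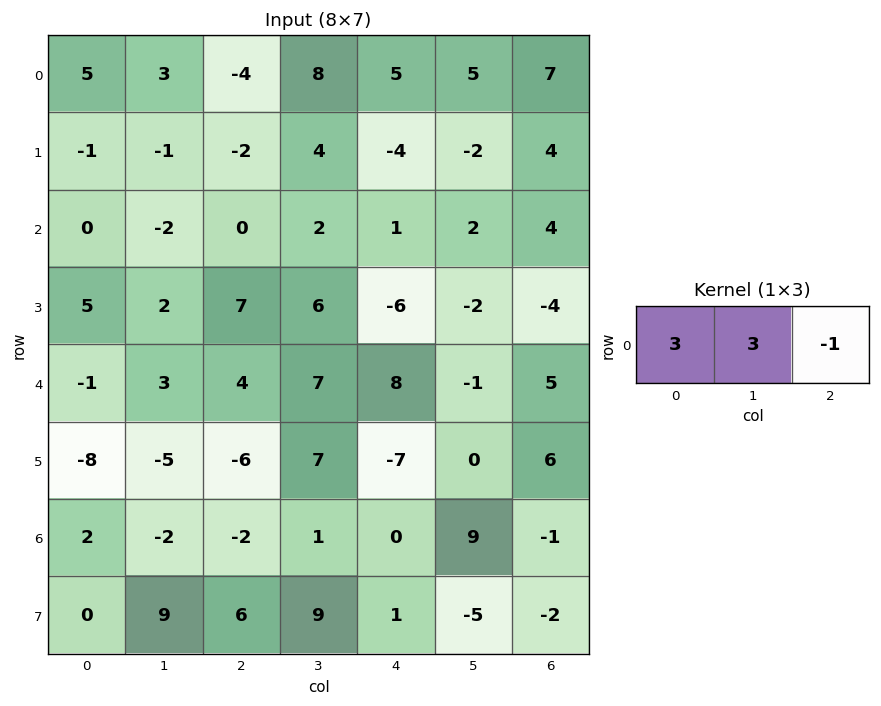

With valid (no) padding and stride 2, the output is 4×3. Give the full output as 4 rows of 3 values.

Output[0,0]: The receptive field on the input at this output position is [5 3 -4]. Elementwise product with the kernel and sum: 5·3 + 3·3 + -4·-1.
Output[0,1]: The receptive field on the input at this output position is [-4 8 5]. Elementwise product with the kernel and sum: -4·3 + 8·3 + 5·-1.

28 7 23
-6 5 5
2 25 16
2 -3 28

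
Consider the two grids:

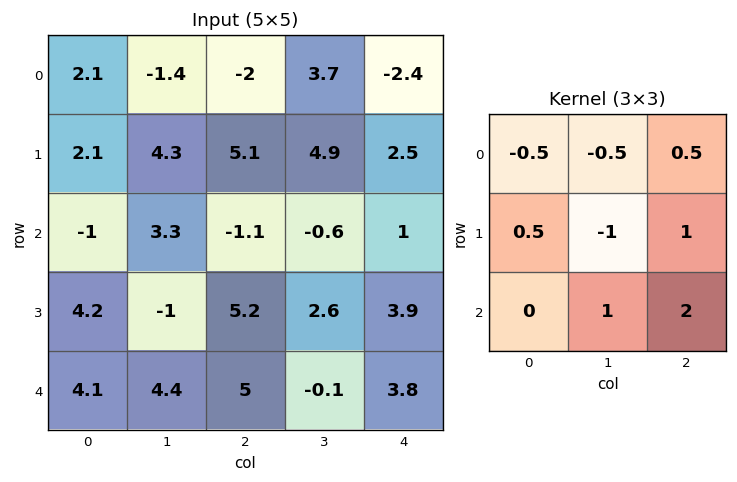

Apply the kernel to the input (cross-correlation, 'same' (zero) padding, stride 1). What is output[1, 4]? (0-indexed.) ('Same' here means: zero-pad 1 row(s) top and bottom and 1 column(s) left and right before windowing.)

0.3

The receptive field on the zero-padded input at this output position is [3.7 -2.4 0 / 4.9 2.5 0 / -0.6 1 0]. Elementwise product with the kernel and sum: 3.7·-0.5 + -2.4·-0.5 + 0·0.5 + 4.9·0.5 + 2.5·-1 + 0·1 + 1·1 + 0·2.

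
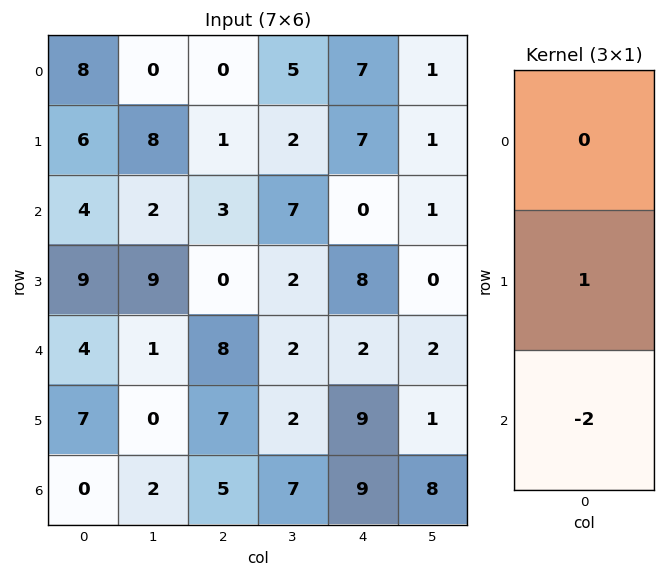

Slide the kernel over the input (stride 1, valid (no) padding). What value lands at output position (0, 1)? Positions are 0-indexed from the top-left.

4

The receptive field on the input at this output position is [0 / 8 / 2]. Elementwise product with the kernel and sum: 8·1 + 2·-2.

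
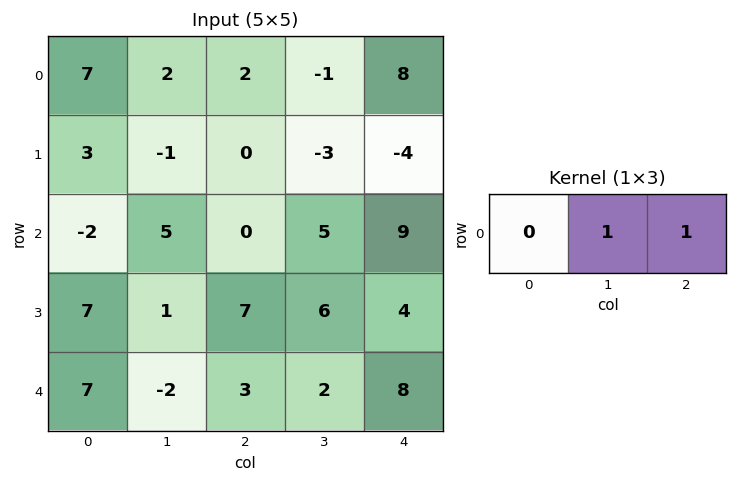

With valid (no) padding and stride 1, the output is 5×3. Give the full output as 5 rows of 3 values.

4 1 7
-1 -3 -7
5 5 14
8 13 10
1 5 10

Output[0,0]: The receptive field on the input at this output position is [7 2 2]. Elementwise product with the kernel and sum: 2·1 + 2·1.
Output[0,1]: The receptive field on the input at this output position is [2 2 -1]. Elementwise product with the kernel and sum: 2·1 + -1·1.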